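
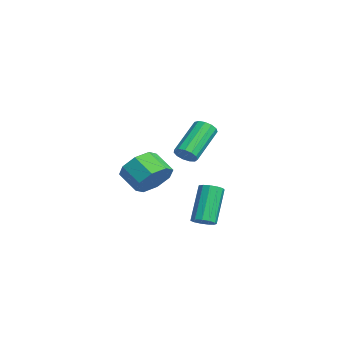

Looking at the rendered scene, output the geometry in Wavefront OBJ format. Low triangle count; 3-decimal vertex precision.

v 2.552 1.638 -2.038
v 2.911 2.007 -1.964
v 2.066 2.531 -0.488
v 1.708 2.162 -0.562
v 2.7 2.128 -2.128
v 1.856 2.652 -0.651
v 2.443 2.094 -2.263
v 1.598 2.618 -0.786
v 2.22 1.915 -2.327
v 1.375 2.439 -0.85
v 2.103 1.648 -2.299
v 1.258 2.172 -0.822
v 2.128 1.377 -2.189
v 1.283 1.901 -0.712
v 2.288 1.19 -2.03
v 1.444 1.714 -0.554
v 2.533 1.145 -1.875
v 1.688 1.669 -0.398
v 2.783 1.256 -1.771
v 1.938 1.78 -0.294
v 2.96 1.489 -1.752
v 2.115 2.013 -0.276
v 3.008 1.769 -1.824
v 2.163 2.293 -0.348
v -2.172 0.75 -1.434
v -1.793 1.142 -0.656
v -2.63 0.622 0.012
v -3.008 0.23 -0.766
v -2.3 1.564 -0.962
v -3.136 1.045 -0.294
v -2.732 1.509 -1.545
v -3.568 0.99 -0.876
v -2.835 1.01 -2.063
v -3.672 0.49 -1.394
v -2.55 0.358 -2.212
v -3.387 -0.162 -1.544
v -2.044 -0.065 -1.906
v -2.88 -0.584 -1.238
v -1.612 -0.01 -1.324
v -2.448 -0.529 -0.655
v -1.508 0.49 -0.806
v -2.345 -0.03 -0.137
v -0.012 1.535 0.642
v 0.426 1.675 0.907
v -0.591 2.744 2.023
v -1.028 2.605 1.758
v 0.394 1.874 0.687
v -0.623 2.943 1.803
v 0.233 1.966 0.453
v -0.784 3.035 1.569
v -0.005 1.921 0.278
v -1.022 2.99 1.394
v -0.246 1.754 0.22
v -1.262 2.823 1.336
v -0.412 1.517 0.295
v -1.428 2.586 1.411
v -0.451 1.287 0.48
v -1.468 2.356 1.596
v -0.35 1.135 0.717
v -1.367 2.204 1.833
v -0.142 1.11 0.93
v -1.159 2.179 2.046
v 0.107 1.221 1.052
v -0.91 2.29 2.168
v 0.319 1.431 1.043
v -0.698 2.5 2.159
f 2 1 5
f 2 5 3
f 3 5 6
f 3 6 4
f 5 1 7
f 5 7 6
f 6 7 8
f 6 8 4
f 7 1 9
f 7 9 8
f 8 9 10
f 8 10 4
f 9 1 11
f 9 11 10
f 10 11 12
f 10 12 4
f 11 1 13
f 11 13 12
f 12 13 14
f 12 14 4
f 13 1 15
f 13 15 14
f 14 15 16
f 14 16 4
f 15 1 17
f 15 17 16
f 16 17 18
f 16 18 4
f 17 1 19
f 17 19 18
f 18 19 20
f 18 20 4
f 19 1 21
f 19 21 20
f 20 21 22
f 20 22 4
f 21 1 23
f 21 23 22
f 22 23 24
f 22 24 4
f 23 1 2
f 23 2 24
f 24 2 3
f 24 3 4
f 26 25 29
f 26 29 27
f 27 29 30
f 27 30 28
f 29 25 31
f 29 31 30
f 30 31 32
f 30 32 28
f 31 25 33
f 31 33 32
f 32 33 34
f 32 34 28
f 33 25 35
f 33 35 34
f 34 35 36
f 34 36 28
f 35 25 37
f 35 37 36
f 36 37 38
f 36 38 28
f 37 25 39
f 37 39 38
f 38 39 40
f 38 40 28
f 39 25 41
f 39 41 40
f 40 41 42
f 40 42 28
f 41 25 26
f 41 26 42
f 42 26 27
f 42 27 28
f 44 43 47
f 44 47 45
f 45 47 48
f 45 48 46
f 47 43 49
f 47 49 48
f 48 49 50
f 48 50 46
f 49 43 51
f 49 51 50
f 50 51 52
f 50 52 46
f 51 43 53
f 51 53 52
f 52 53 54
f 52 54 46
f 53 43 55
f 53 55 54
f 54 55 56
f 54 56 46
f 55 43 57
f 55 57 56
f 56 57 58
f 56 58 46
f 57 43 59
f 57 59 58
f 58 59 60
f 58 60 46
f 59 43 61
f 59 61 60
f 60 61 62
f 60 62 46
f 61 43 63
f 61 63 62
f 62 63 64
f 62 64 46
f 63 43 65
f 63 65 64
f 64 65 66
f 64 66 46
f 65 43 44
f 65 44 66
f 66 44 45
f 66 45 46



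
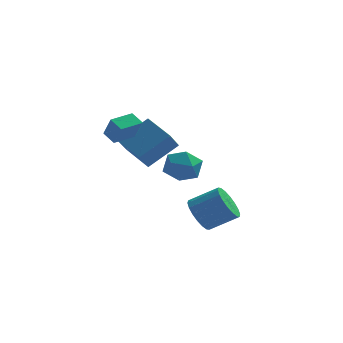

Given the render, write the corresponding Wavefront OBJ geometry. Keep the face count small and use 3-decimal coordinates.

v 2.415 1.075 -2.889
v 2.809 1.707 -3.615
v 4.258 1.837 -2.717
v 3.865 1.205 -1.991
v 2.602 2.001 -3.324
v 4.051 2.131 -2.426
v 2.358 2.112 -2.946
v 3.807 2.242 -2.048
v 2.126 2.017 -2.558
v 3.575 2.147 -1.659
v 1.95 1.736 -2.234
v 3.4 1.866 -1.336
v 1.867 1.324 -2.041
v 3.317 1.454 -1.143
v 1.893 0.862 -2.015
v 3.342 0.992 -1.117
v 2.022 0.443 -2.163
v 3.471 0.573 -1.265
v 2.229 0.149 -2.454
v 3.678 0.279 -1.556
v 2.473 0.038 -2.832
v 3.922 0.168 -1.934
v 2.705 0.133 -3.221
v 4.154 0.263 -2.322
v 2.88 0.414 -3.544
v 4.33 0.544 -2.646
v 2.963 0.826 -3.737
v 4.413 0.956 -2.839
v 2.938 1.288 -3.763
v 4.387 1.418 -2.865
v -1.236 -1.602 2.714
v -1.803 -1.171 3.14
v -0.391 -0.594 2.82
v -0.959 -0.163 3.246
v -0.801 -2.077 3.774
v -1.369 -1.646 4.2
v 0.043 -1.069 3.88
v -0.524 -0.638 4.306
v 1.492 3.783 0.171
v 2.341 3.124 -0.029
v 0.419 2.656 -0.671
v 1.268 1.997 -0.871
v 0.898 2.117 0.151
v 1.561 2.813 0.671
v 1.199 2.967 -1.371
v 1.862 3.663 -0.851
v 2.16 2.619 -0.982
v 1.974 2.094 -0.041
v 0.786 3.686 -0.659
v 0.6 3.161 0.282
v -0.265 2.465 -0.332
v -0.535 1.351 0.697
v -1.506 3.461 0.42
v -1.776 2.347 1.449
v 1.136 3.273 0.911
v 0.866 2.159 1.94
v -0.105 4.269 1.663
v -0.375 3.155 2.692
f 2 1 5
f 2 5 3
f 3 5 6
f 3 6 4
f 5 1 7
f 5 7 6
f 6 7 8
f 6 8 4
f 7 1 9
f 7 9 8
f 8 9 10
f 8 10 4
f 9 1 11
f 9 11 10
f 10 11 12
f 10 12 4
f 11 1 13
f 11 13 12
f 12 13 14
f 12 14 4
f 13 1 15
f 13 15 14
f 14 15 16
f 14 16 4
f 15 1 17
f 15 17 16
f 16 17 18
f 16 18 4
f 17 1 19
f 17 19 18
f 18 19 20
f 18 20 4
f 19 1 21
f 19 21 20
f 20 21 22
f 20 22 4
f 21 1 23
f 21 23 22
f 22 23 24
f 22 24 4
f 23 1 25
f 23 25 24
f 24 25 26
f 24 26 4
f 25 1 27
f 25 27 26
f 26 27 28
f 26 28 4
f 27 1 29
f 27 29 28
f 28 29 30
f 28 30 4
f 29 1 2
f 29 2 30
f 30 2 3
f 30 3 4
f 32 34 31
f 35 32 31
f 31 34 33
f 33 35 31
f 32 38 34
f 36 32 35
f 36 38 32
f 34 38 33
f 37 35 33
f 33 38 37
f 37 36 35
f 38 36 37
f 39 50 44
f 39 44 40
f 39 40 46
f 39 46 49
f 39 49 50
f 40 44 48
f 44 50 43
f 50 49 41
f 49 46 45
f 46 40 47
f 42 48 43
f 42 43 41
f 42 41 45
f 42 45 47
f 42 47 48
f 43 48 44
f 41 43 50
f 45 41 49
f 47 45 46
f 48 47 40
f 52 54 51
f 55 52 51
f 51 54 53
f 53 55 51
f 52 58 54
f 56 52 55
f 56 58 52
f 54 58 53
f 57 55 53
f 53 58 57
f 57 56 55
f 58 56 57



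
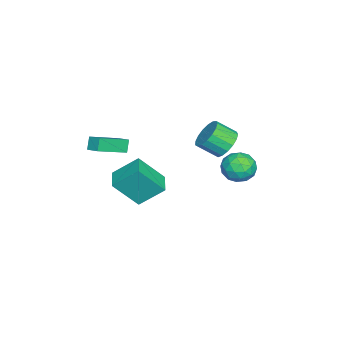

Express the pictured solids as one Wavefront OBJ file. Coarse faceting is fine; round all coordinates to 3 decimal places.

v 1.475 -2.72 0.323
v 1.047 -2.735 1.034
v 1.86 -2.052 0.568
v 1.432 -2.066 1.279
v 2.908 -3.854 1.161
v 2.48 -3.868 1.872
v 3.293 -3.185 1.406
v 2.865 -3.2 2.117
v 0.558 2.907 1.216
v 1.47 2.904 0.952
v 1.695 1.869 1.74
v 0.782 1.873 2.004
v 1.463 3.178 1.314
v 1.687 2.143 2.102
v 1.249 3.391 1.654
v 1.473 2.356 2.442
v 0.876 3.492 1.894
v 1.1 2.458 2.682
v 0.43 3.46 1.978
v 0.654 2.425 2.766
v 0.014 3.301 1.888
v 0.238 2.266 2.676
v -0.278 3.052 1.644
v -0.054 2.017 2.432
v -0.378 2.77 1.302
v -0.154 1.735 2.09
v -0.264 2.519 0.94
v -0.04 1.484 1.728
v 0.039 2.357 0.641
v 0.263 1.322 1.429
v 0.46 2.322 0.475
v 0.684 1.287 1.263
v 0.904 2.42 0.478
v 1.128 1.385 1.266
v 1.269 2.63 0.65
v 1.493 1.595 1.438
v 1.895 4.671 0.003
v 2.555 4.325 0.67
v 1.005 3.335 0.19
v 1.665 2.989 0.857
v 1.092 3.776 1.083
v 1.642 4.601 0.967
v 1.918 3.059 -0.107
v 2.468 3.884 -0.223
v 2.569 3.329 0.601
v 2.058 3.772 1.337
v 1.502 3.888 -0.477
v 0.991 4.331 0.259
v 2.303 4.615 0.32
v 1.257 3.045 0.54
v 0.92 3.507 0.673
v 1.308 3.304 1.064
v 1.767 4.778 0.495
v 2.154 4.574 0.886
v 1.294 4.251 1.129
v 1.406 3.086 -0.026
v 1.793 2.882 0.365
v 2.252 4.356 -0.204
v 2.64 4.153 0.187
v 2.266 3.409 -0.269
v 2.699 3.826 0.671
v 2.176 3.041 0.781
v 2.325 3.082 0.215
v 2.648 3.567 0.147
v 2.399 4.087 1.104
v 1.876 3.302 1.214
v 1.539 3.764 1.347
v 1.862 4.249 1.279
v 2.407 3.501 1.064
v 1.684 4.358 -0.354
v 1.161 3.573 -0.244
v 1.698 3.411 -0.419
v 2.021 3.896 -0.487
v 1.384 4.619 0.079
v 0.861 3.834 0.189
v 0.912 4.093 0.713
v 1.235 4.578 0.645
v 1.153 4.159 -0.204
v 0.98 -3.144 -1.768
v 0.693 -1.782 -0.58
v 0.455 -1.865 -3.362
v 0.168 -0.503 -2.174
v 2.232 -2.777 -1.886
v 1.945 -1.415 -0.698
v 1.707 -1.498 -3.48
v 1.42 -0.136 -2.292
f 2 4 1
f 5 2 1
f 1 4 3
f 3 5 1
f 2 8 4
f 6 2 5
f 6 8 2
f 4 8 3
f 7 5 3
f 3 8 7
f 7 6 5
f 8 6 7
f 10 9 13
f 10 13 11
f 11 13 14
f 11 14 12
f 13 9 15
f 13 15 14
f 14 15 16
f 14 16 12
f 15 9 17
f 15 17 16
f 16 17 18
f 16 18 12
f 17 9 19
f 17 19 18
f 18 19 20
f 18 20 12
f 19 9 21
f 19 21 20
f 20 21 22
f 20 22 12
f 21 9 23
f 21 23 22
f 22 23 24
f 22 24 12
f 23 9 25
f 23 25 24
f 24 25 26
f 24 26 12
f 25 9 27
f 25 27 26
f 26 27 28
f 26 28 12
f 27 9 29
f 27 29 28
f 28 29 30
f 28 30 12
f 29 9 31
f 29 31 30
f 30 31 32
f 30 32 12
f 31 9 33
f 31 33 32
f 32 33 34
f 32 34 12
f 33 9 35
f 33 35 34
f 34 35 36
f 34 36 12
f 35 9 10
f 35 10 36
f 36 10 11
f 36 11 12
f 37 74 53
f 74 48 77
f 53 77 42
f 74 77 53
f 37 53 49
f 53 42 54
f 49 54 38
f 53 54 49
f 37 49 58
f 49 38 59
f 58 59 44
f 49 59 58
f 37 58 70
f 58 44 73
f 70 73 47
f 58 73 70
f 37 70 74
f 70 47 78
f 74 78 48
f 70 78 74
f 38 54 65
f 54 42 68
f 65 68 46
f 54 68 65
f 42 77 55
f 77 48 76
f 55 76 41
f 77 76 55
f 48 78 75
f 78 47 71
f 75 71 39
f 78 71 75
f 47 73 72
f 73 44 60
f 72 60 43
f 73 60 72
f 44 59 64
f 59 38 61
f 64 61 45
f 59 61 64
f 40 66 52
f 66 46 67
f 52 67 41
f 66 67 52
f 40 52 50
f 52 41 51
f 50 51 39
f 52 51 50
f 40 50 57
f 50 39 56
f 57 56 43
f 50 56 57
f 40 57 62
f 57 43 63
f 62 63 45
f 57 63 62
f 40 62 66
f 62 45 69
f 66 69 46
f 62 69 66
f 41 67 55
f 67 46 68
f 55 68 42
f 67 68 55
f 39 51 75
f 51 41 76
f 75 76 48
f 51 76 75
f 43 56 72
f 56 39 71
f 72 71 47
f 56 71 72
f 45 63 64
f 63 43 60
f 64 60 44
f 63 60 64
f 46 69 65
f 69 45 61
f 65 61 38
f 69 61 65
f 80 82 79
f 83 80 79
f 79 82 81
f 81 83 79
f 80 86 82
f 84 80 83
f 84 86 80
f 82 86 81
f 85 83 81
f 81 86 85
f 85 84 83
f 86 84 85



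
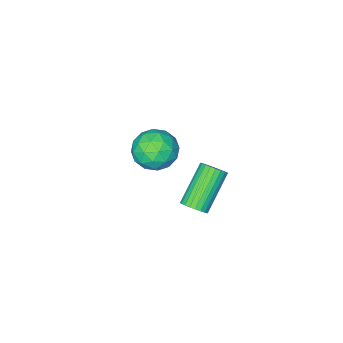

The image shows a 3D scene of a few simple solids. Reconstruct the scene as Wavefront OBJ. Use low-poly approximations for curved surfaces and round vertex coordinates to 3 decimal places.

v 4.185 1.714 1.838
v 4.534 1.285 2.045
v 3.123 0.777 3.369
v 2.775 1.206 3.162
v 4.596 1.461 2.179
v 3.185 0.954 3.502
v 4.595 1.676 2.261
v 3.185 1.169 3.585
v 4.533 1.897 2.278
v 3.122 1.39 3.602
v 4.417 2.09 2.229
v 3.006 1.583 3.553
v 4.266 2.225 2.12
v 2.855 1.718 3.444
v 4.103 2.283 1.968
v 2.692 1.776 3.292
v 3.952 2.254 1.797
v 2.541 1.747 3.12
v 3.837 2.143 1.631
v 2.426 1.635 2.955
v 3.775 1.966 1.498
v 2.364 1.459 2.821
v 3.775 1.751 1.415
v 2.365 1.244 2.739
v 3.838 1.53 1.398
v 2.427 1.023 2.722
v 3.954 1.337 1.447
v 2.543 0.83 2.771
v 4.105 1.202 1.556
v 2.694 0.695 2.88
v 4.268 1.144 1.708
v 2.857 0.637 3.032
v 4.419 1.173 1.88
v 3.008 0.666 3.203
v 1.755 -2.53 0.121
v 2.41 -2.925 -0.646
v 1.79 -4.075 0.946
v 2.445 -4.47 0.179
v 2.809 -3.715 0.866
v 2.787 -2.76 0.355
v 1.413 -4.24 -0.055
v 1.391 -3.285 -0.566
v 2.198 -3.982 -0.755
v 3.061 -3.658 -0.186
v 1.139 -3.342 0.486
v 2.002 -3.018 1.055
v 2.079 -2.592 -0.335
v 2.121 -4.408 0.635
v 2.335 -3.965 1.039
v 2.719 -4.197 0.588
v 2.301 -2.495 0.253
v 2.686 -2.727 -0.197
v 2.92 -3.192 0.691
v 1.514 -4.273 0.497
v 1.899 -4.505 0.047
v 1.481 -2.803 -0.288
v 1.865 -3.035 -0.739
v 1.28 -3.808 -0.391
v 2.34 -3.445 -0.85
v 2.361 -4.353 -0.365
v 1.754 -4.218 -0.503
v 1.741 -3.656 -0.803
v 2.847 -3.255 -0.516
v 2.868 -4.163 -0.03
v 3.081 -3.719 0.373
v 3.069 -3.158 0.073
v 2.723 -3.876 -0.579
v 1.332 -2.837 0.33
v 1.353 -3.745 0.816
v 1.131 -3.842 0.227
v 1.119 -3.281 -0.073
v 1.839 -2.647 0.665
v 1.86 -3.555 1.15
v 2.459 -3.344 1.103
v 2.446 -2.782 0.803
v 1.477 -3.124 0.879
f 2 1 5
f 2 5 3
f 3 5 6
f 3 6 4
f 5 1 7
f 5 7 6
f 6 7 8
f 6 8 4
f 7 1 9
f 7 9 8
f 8 9 10
f 8 10 4
f 9 1 11
f 9 11 10
f 10 11 12
f 10 12 4
f 11 1 13
f 11 13 12
f 12 13 14
f 12 14 4
f 13 1 15
f 13 15 14
f 14 15 16
f 14 16 4
f 15 1 17
f 15 17 16
f 16 17 18
f 16 18 4
f 17 1 19
f 17 19 18
f 18 19 20
f 18 20 4
f 19 1 21
f 19 21 20
f 20 21 22
f 20 22 4
f 21 1 23
f 21 23 22
f 22 23 24
f 22 24 4
f 23 1 25
f 23 25 24
f 24 25 26
f 24 26 4
f 25 1 27
f 25 27 26
f 26 27 28
f 26 28 4
f 27 1 29
f 27 29 28
f 28 29 30
f 28 30 4
f 29 1 31
f 29 31 30
f 30 31 32
f 30 32 4
f 31 1 33
f 31 33 32
f 32 33 34
f 32 34 4
f 33 1 2
f 33 2 34
f 34 2 3
f 34 3 4
f 35 72 51
f 72 46 75
f 51 75 40
f 72 75 51
f 35 51 47
f 51 40 52
f 47 52 36
f 51 52 47
f 35 47 56
f 47 36 57
f 56 57 42
f 47 57 56
f 35 56 68
f 56 42 71
f 68 71 45
f 56 71 68
f 35 68 72
f 68 45 76
f 72 76 46
f 68 76 72
f 36 52 63
f 52 40 66
f 63 66 44
f 52 66 63
f 40 75 53
f 75 46 74
f 53 74 39
f 75 74 53
f 46 76 73
f 76 45 69
f 73 69 37
f 76 69 73
f 45 71 70
f 71 42 58
f 70 58 41
f 71 58 70
f 42 57 62
f 57 36 59
f 62 59 43
f 57 59 62
f 38 64 50
f 64 44 65
f 50 65 39
f 64 65 50
f 38 50 48
f 50 39 49
f 48 49 37
f 50 49 48
f 38 48 55
f 48 37 54
f 55 54 41
f 48 54 55
f 38 55 60
f 55 41 61
f 60 61 43
f 55 61 60
f 38 60 64
f 60 43 67
f 64 67 44
f 60 67 64
f 39 65 53
f 65 44 66
f 53 66 40
f 65 66 53
f 37 49 73
f 49 39 74
f 73 74 46
f 49 74 73
f 41 54 70
f 54 37 69
f 70 69 45
f 54 69 70
f 43 61 62
f 61 41 58
f 62 58 42
f 61 58 62
f 44 67 63
f 67 43 59
f 63 59 36
f 67 59 63



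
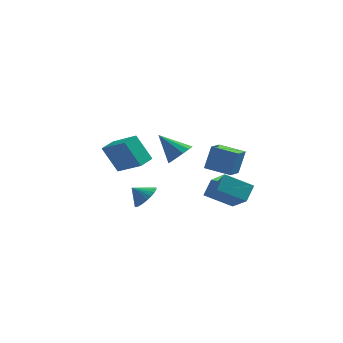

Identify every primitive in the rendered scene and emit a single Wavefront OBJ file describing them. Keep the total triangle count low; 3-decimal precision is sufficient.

v 1.911 -2.584 -1.409
v 2.84 -4.088 -0.116
v 2.227 -1.716 -0.626
v 3.155 -3.22 0.667
v 3.525 -2.36 -2.307
v 4.453 -3.864 -1.014
v 3.84 -1.492 -1.524
v 4.769 -2.996 -0.231
v -4.882 3.053 -0.934
v -3.33 2.112 0.121
v -4.369 4.051 -0.8
v -2.817 3.109 0.255
v -3.883 2.771 -2.655
v -2.331 1.829 -1.6
v -3.37 3.768 -2.521
v -1.818 2.827 -1.466
v 1.217 3.247 -2.249
v 1.584 3.704 -0.653
v 1.546 4.533 -2.693
v 1.913 4.99 -1.098
v 2.847 2.75 -2.482
v 3.214 3.207 -0.887
v 3.176 4.036 -2.927
v 3.543 4.493 -1.331
v -2.077 1.862 -4.251
v -1.442 1.867 -3.545
v -2.903 1.858 -3.509
v -1.493 2.23 -3.599
v -1.632 2.537 -3.752
v -1.84 2.742 -3.982
v -2.083 2.812 -4.252
v -2.326 2.738 -4.522
v -2.531 2.531 -4.751
v -2.667 2.222 -4.904
v -2.713 1.858 -4.957
v -2.662 1.495 -4.903
v -2.523 1.187 -4.75
v -2.315 0.983 -4.521
v -2.072 0.912 -4.251
v -1.829 0.986 -3.98
v -1.624 1.194 -3.752
v -1.488 1.503 -3.599
v 0.725 -3.357 2.107
v 1.239 -3.692 2.751
v -0.565 -2.943 3.353
v 1.359 -3.207 2.714
v 1.277 -2.769 2.484
v 1.02 -2.517 2.134
v 0.669 -2.533 1.776
v 0.336 -2.809 1.523
v 0.126 -3.26 1.456
v 0.107 -3.741 1.595
v 0.283 -4.1 1.897
v 0.6 -4.224 2.266
v 0.957 -4.071 2.584
f 2 4 1
f 5 2 1
f 1 4 3
f 3 5 1
f 2 8 4
f 6 2 5
f 6 8 2
f 4 8 3
f 7 5 3
f 3 8 7
f 7 6 5
f 8 6 7
f 10 12 9
f 13 10 9
f 9 12 11
f 11 13 9
f 10 16 12
f 14 10 13
f 14 16 10
f 12 16 11
f 15 13 11
f 11 16 15
f 15 14 13
f 16 14 15
f 18 20 17
f 21 18 17
f 17 20 19
f 19 21 17
f 18 24 20
f 22 18 21
f 22 24 18
f 20 24 19
f 23 21 19
f 19 24 23
f 23 22 21
f 24 22 23
f 26 25 28
f 26 28 27
f 28 25 29
f 28 29 27
f 29 25 30
f 29 30 27
f 30 25 31
f 30 31 27
f 31 25 32
f 31 32 27
f 32 25 33
f 32 33 27
f 33 25 34
f 33 34 27
f 34 25 35
f 34 35 27
f 35 25 36
f 35 36 27
f 36 25 37
f 36 37 27
f 37 25 38
f 37 38 27
f 38 25 39
f 38 39 27
f 39 25 40
f 39 40 27
f 40 25 41
f 40 41 27
f 41 25 42
f 41 42 27
f 42 25 26
f 42 26 27
f 44 43 46
f 44 46 45
f 46 43 47
f 46 47 45
f 47 43 48
f 47 48 45
f 48 43 49
f 48 49 45
f 49 43 50
f 49 50 45
f 50 43 51
f 50 51 45
f 51 43 52
f 51 52 45
f 52 43 53
f 52 53 45
f 53 43 54
f 53 54 45
f 54 43 55
f 54 55 45
f 55 43 44
f 55 44 45



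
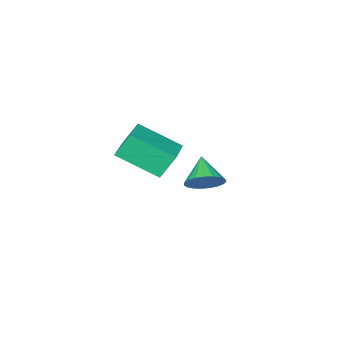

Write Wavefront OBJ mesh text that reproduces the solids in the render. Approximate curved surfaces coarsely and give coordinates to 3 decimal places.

v -3.617 -2.546 -4.412
v -2.944 -2.413 -3.798
v -4.283 -3.534 -3.468
v -3.198 -2.146 -3.697
v -3.524 -1.947 -3.719
v -3.867 -1.852 -3.861
v -4.166 -1.877 -4.098
v -4.37 -2.017 -4.389
v -4.444 -2.249 -4.685
v -4.375 -2.532 -4.933
v -4.175 -2.818 -5.091
v -3.879 -3.056 -5.131
v -3.537 -3.206 -5.047
v -3.209 -3.242 -4.853
v -2.952 -3.157 -4.583
v -2.809 -2.967 -4.283
v -2.807 -2.704 -4.005
v -0.538 -0.482 -0.064
v 0.516 -2.014 0.954
v 0.814 0.684 0.292
v 1.868 -0.849 1.31
v 0.032 -0.811 -1.15
v 1.086 -2.344 -0.132
v 1.384 0.354 -0.794
v 2.438 -1.178 0.224
f 2 1 4
f 2 4 3
f 4 1 5
f 4 5 3
f 5 1 6
f 5 6 3
f 6 1 7
f 6 7 3
f 7 1 8
f 7 8 3
f 8 1 9
f 8 9 3
f 9 1 10
f 9 10 3
f 10 1 11
f 10 11 3
f 11 1 12
f 11 12 3
f 12 1 13
f 12 13 3
f 13 1 14
f 13 14 3
f 14 1 15
f 14 15 3
f 15 1 16
f 15 16 3
f 16 1 17
f 16 17 3
f 17 1 2
f 17 2 3
f 19 21 18
f 22 19 18
f 18 21 20
f 20 22 18
f 19 25 21
f 23 19 22
f 23 25 19
f 21 25 20
f 24 22 20
f 20 25 24
f 24 23 22
f 25 23 24



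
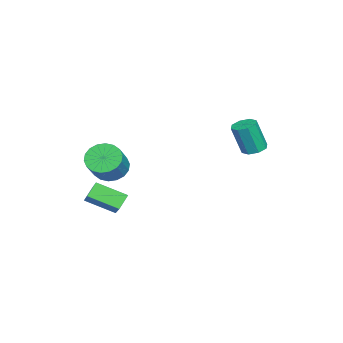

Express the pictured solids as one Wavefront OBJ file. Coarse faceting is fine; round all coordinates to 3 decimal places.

v 1.107 -2.928 0.038
v 1.103 -4.549 0.797
v 2.445 -2.452 1.061
v 2.441 -4.073 1.82
v 1.739 -3.247 -0.64
v 1.735 -4.868 0.119
v 3.077 -2.771 0.383
v 3.073 -4.392 1.142
v -3.762 3.054 1.923
v -3.081 2.827 1.788
v -2.917 2.258 3.583
v -3.598 2.486 3.717
v -3.1 3.359 1.959
v -2.935 2.79 3.753
v -3.506 3.713 2.108
v -3.342 3.144 3.903
v -4.062 3.68 2.148
v -3.898 3.111 3.943
v -4.443 3.282 2.057
v -4.279 2.713 3.852
v -4.425 2.75 1.887
v -4.26 2.181 3.681
v -4.018 2.396 1.737
v -3.854 1.827 3.532
v -3.462 2.429 1.697
v -3.298 1.86 3.492
v 0.782 -3.676 2.185
v 1.388 -4.088 1.518
v 2.624 -4.196 2.709
v 2.018 -3.784 3.375
v 1.469 -3.657 1.472
v 2.706 -3.765 2.663
v 1.415 -3.231 1.568
v 2.651 -3.338 2.758
v 1.235 -2.892 1.785
v 2.472 -3 2.976
v 0.966 -2.709 2.081
v 2.202 -2.817 3.272
v 0.66 -2.717 2.398
v 1.896 -2.825 3.589
v 0.378 -2.915 2.673
v 1.614 -3.023 3.864
v 0.176 -3.264 2.851
v 1.412 -3.372 4.042
v 0.094 -3.695 2.897
v 1.331 -3.803 4.088
v 0.149 -4.122 2.802
v 1.385 -4.229 3.992
v 0.328 -4.46 2.584
v 1.565 -4.568 3.775
v 0.598 -4.643 2.288
v 1.834 -4.751 3.479
v 0.904 -4.635 1.971
v 2.14 -4.743 3.162
v 1.186 -4.437 1.696
v 2.422 -4.545 2.887
f 2 4 1
f 5 2 1
f 1 4 3
f 3 5 1
f 2 8 4
f 6 2 5
f 6 8 2
f 4 8 3
f 7 5 3
f 3 8 7
f 7 6 5
f 8 6 7
f 10 9 13
f 10 13 11
f 11 13 14
f 11 14 12
f 13 9 15
f 13 15 14
f 14 15 16
f 14 16 12
f 15 9 17
f 15 17 16
f 16 17 18
f 16 18 12
f 17 9 19
f 17 19 18
f 18 19 20
f 18 20 12
f 19 9 21
f 19 21 20
f 20 21 22
f 20 22 12
f 21 9 23
f 21 23 22
f 22 23 24
f 22 24 12
f 23 9 25
f 23 25 24
f 24 25 26
f 24 26 12
f 25 9 10
f 25 10 26
f 26 10 11
f 26 11 12
f 28 27 31
f 28 31 29
f 29 31 32
f 29 32 30
f 31 27 33
f 31 33 32
f 32 33 34
f 32 34 30
f 33 27 35
f 33 35 34
f 34 35 36
f 34 36 30
f 35 27 37
f 35 37 36
f 36 37 38
f 36 38 30
f 37 27 39
f 37 39 38
f 38 39 40
f 38 40 30
f 39 27 41
f 39 41 40
f 40 41 42
f 40 42 30
f 41 27 43
f 41 43 42
f 42 43 44
f 42 44 30
f 43 27 45
f 43 45 44
f 44 45 46
f 44 46 30
f 45 27 47
f 45 47 46
f 46 47 48
f 46 48 30
f 47 27 49
f 47 49 48
f 48 49 50
f 48 50 30
f 49 27 51
f 49 51 50
f 50 51 52
f 50 52 30
f 51 27 53
f 51 53 52
f 52 53 54
f 52 54 30
f 53 27 55
f 53 55 54
f 54 55 56
f 54 56 30
f 55 27 28
f 55 28 56
f 56 28 29
f 56 29 30



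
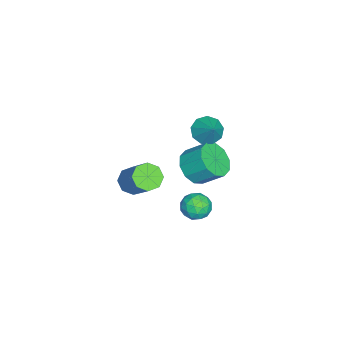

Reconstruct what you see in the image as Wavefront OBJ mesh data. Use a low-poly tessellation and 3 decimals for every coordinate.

v -3.512 3.104 -1.25
v -2.963 2.522 -1.43
v -2.668 3.616 -0.33
v -2.88 2.971 -1.756
v -3.093 3.482 -1.845
v -3.502 3.816 -1.656
v -3.916 3.817 -1.277
v -4.141 3.484 -0.886
v -4.071 2.973 -0.665
v -3.74 2.523 -0.718
v -3.302 2.345 -1.02
v 1.945 0.949 -0.627
v 2.577 0.607 -0.843
v 3.587 1.569 0.591
v 2.955 1.911 0.807
v 2.491 1.105 -1.116
v 3.502 2.066 0.317
v 2.086 1.511 -1.103
v 3.096 2.473 0.331
v 1.598 1.588 -0.811
v 2.608 2.55 0.623
v 1.313 1.291 -0.411
v 2.323 2.253 1.023
v 1.398 0.794 -0.137
v 2.409 1.755 1.296
v 1.804 0.387 -0.151
v 2.814 1.349 1.283
v 2.292 0.31 -0.443
v 3.302 1.272 0.991
v 0.552 4.27 -2.764
v 1.275 4.023 -2.571
v 0.345 3.177 -3.389
v 1.068 2.93 -3.196
v 0.515 3.001 -2.639
v 0.642 3.677 -2.253
v 0.978 3.523 -3.707
v 1.105 4.199 -3.321
v 1.539 3.562 -3.154
v 1.252 3.239 -2.494
v 0.368 3.961 -3.466
v 0.081 3.638 -2.806
v 0.932 4.243 -2.613
v 0.688 2.957 -3.347
v 0.363 2.999 -3.02
v 0.788 2.854 -2.906
v 0.56 4.039 -2.426
v 0.985 3.894 -2.312
v 0.538 3.293 -2.352
v 0.635 3.306 -3.648
v 1.06 3.161 -3.534
v 0.832 4.346 -3.054
v 1.257 4.201 -2.94
v 1.082 3.907 -3.608
v 1.512 3.826 -2.842
v 1.39 3.183 -3.209
v 1.337 3.532 -3.51
v 1.412 3.93 -3.283
v 1.344 3.636 -2.454
v 1.222 2.994 -2.821
v 0.896 3.036 -2.494
v 0.972 3.433 -2.267
v 1.498 3.365 -2.797
v 0.398 4.206 -3.139
v 0.276 3.564 -3.506
v 0.648 3.767 -3.693
v 0.724 4.164 -3.466
v 0.23 4.017 -2.751
v 0.108 3.374 -3.118
v 0.208 3.27 -2.677
v 0.283 3.668 -2.45
v 0.122 3.835 -3.163
v -2.385 2.741 -3.136
v -1.869 3.289 -3.824
v -1.779 4.348 -2.912
v -2.295 3.799 -2.224
v -2.483 3.408 -3.901
v -2.393 4.467 -2.989
v -3.06 3.272 -3.686
v -2.97 4.33 -2.774
v -3.379 2.933 -3.261
v -3.289 3.991 -2.349
v -3.318 2.52 -2.788
v -3.228 3.579 -1.876
v -2.901 2.192 -2.448
v -2.811 3.251 -1.536
v -2.287 2.073 -2.371
v -2.197 3.132 -1.459
v -1.71 2.21 -2.586
v -1.62 3.268 -1.674
v -1.391 2.549 -3.011
v -1.301 3.607 -2.099
v -1.452 2.961 -3.484
v -1.362 4.02 -2.572
f 2 1 4
f 2 4 3
f 4 1 5
f 4 5 3
f 5 1 6
f 5 6 3
f 6 1 7
f 6 7 3
f 7 1 8
f 7 8 3
f 8 1 9
f 8 9 3
f 9 1 10
f 9 10 3
f 10 1 11
f 10 11 3
f 11 1 2
f 11 2 3
f 13 12 16
f 13 16 14
f 14 16 17
f 14 17 15
f 16 12 18
f 16 18 17
f 17 18 19
f 17 19 15
f 18 12 20
f 18 20 19
f 19 20 21
f 19 21 15
f 20 12 22
f 20 22 21
f 21 22 23
f 21 23 15
f 22 12 24
f 22 24 23
f 23 24 25
f 23 25 15
f 24 12 26
f 24 26 25
f 25 26 27
f 25 27 15
f 26 12 28
f 26 28 27
f 27 28 29
f 27 29 15
f 28 12 13
f 28 13 29
f 29 13 14
f 29 14 15
f 30 67 46
f 67 41 70
f 46 70 35
f 67 70 46
f 30 46 42
f 46 35 47
f 42 47 31
f 46 47 42
f 30 42 51
f 42 31 52
f 51 52 37
f 42 52 51
f 30 51 63
f 51 37 66
f 63 66 40
f 51 66 63
f 30 63 67
f 63 40 71
f 67 71 41
f 63 71 67
f 31 47 58
f 47 35 61
f 58 61 39
f 47 61 58
f 35 70 48
f 70 41 69
f 48 69 34
f 70 69 48
f 41 71 68
f 71 40 64
f 68 64 32
f 71 64 68
f 40 66 65
f 66 37 53
f 65 53 36
f 66 53 65
f 37 52 57
f 52 31 54
f 57 54 38
f 52 54 57
f 33 59 45
f 59 39 60
f 45 60 34
f 59 60 45
f 33 45 43
f 45 34 44
f 43 44 32
f 45 44 43
f 33 43 50
f 43 32 49
f 50 49 36
f 43 49 50
f 33 50 55
f 50 36 56
f 55 56 38
f 50 56 55
f 33 55 59
f 55 38 62
f 59 62 39
f 55 62 59
f 34 60 48
f 60 39 61
f 48 61 35
f 60 61 48
f 32 44 68
f 44 34 69
f 68 69 41
f 44 69 68
f 36 49 65
f 49 32 64
f 65 64 40
f 49 64 65
f 38 56 57
f 56 36 53
f 57 53 37
f 56 53 57
f 39 62 58
f 62 38 54
f 58 54 31
f 62 54 58
f 73 72 76
f 73 76 74
f 74 76 77
f 74 77 75
f 76 72 78
f 76 78 77
f 77 78 79
f 77 79 75
f 78 72 80
f 78 80 79
f 79 80 81
f 79 81 75
f 80 72 82
f 80 82 81
f 81 82 83
f 81 83 75
f 82 72 84
f 82 84 83
f 83 84 85
f 83 85 75
f 84 72 86
f 84 86 85
f 85 86 87
f 85 87 75
f 86 72 88
f 86 88 87
f 87 88 89
f 87 89 75
f 88 72 90
f 88 90 89
f 89 90 91
f 89 91 75
f 90 72 92
f 90 92 91
f 91 92 93
f 91 93 75
f 92 72 73
f 92 73 93
f 93 73 74
f 93 74 75



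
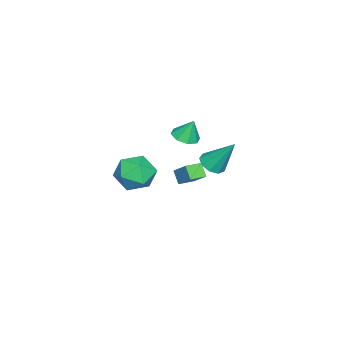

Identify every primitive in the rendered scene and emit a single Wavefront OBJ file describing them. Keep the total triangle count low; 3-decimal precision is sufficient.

v 2.411 -3.353 0.315
v 3.249 -3.269 0.979
v 1.811 -4.691 1.241
v 2.649 -4.607 1.905
v 1.894 -3.846 1.896
v 2.265 -3.018 1.323
v 2.795 -4.942 0.897
v 3.166 -4.114 0.324
v 3.486 -4.251 1.339
v 2.929 -3.573 1.956
v 2.131 -4.387 0.264
v 1.574 -3.709 0.881
v -3.493 -2.483 -1.402
v -2.843 -2.788 -1.221
v -3.407 -1.337 0.222
v -2.768 -2.381 -1.513
v -3.032 -2.022 -1.752
v -3.512 -1.878 -1.828
v -3.982 -2.018 -1.705
v -4.224 -2.375 -1.44
v -4.123 -2.783 -1.157
v -3.728 -3.051 -0.99
v -3.222 -3.053 -1.015
v -2.695 -3.368 -1.451
v -2.182 -2.576 -0.648
v -2.326 -2.979 -2.071
v -1.813 -2.186 -1.268
v -2.007 -3.894 -1.372
v -1.494 -3.101 -0.569
v -1.638 -3.504 -1.992
v -1.125 -2.712 -1.189
v -2.215 -3.385 1.008
v -1.852 -3.974 1.241
v -2.245 -2.975 2.092
v -1.511 -3.557 1.092
v -1.582 -3.04 0.894
v -2.024 -2.725 0.763
v -2.578 -2.797 0.775
v -2.92 -3.213 0.923
v -2.848 -3.731 1.121
v -2.406 -4.046 1.253
f 1 12 6
f 1 6 2
f 1 2 8
f 1 8 11
f 1 11 12
f 2 6 10
f 6 12 5
f 12 11 3
f 11 8 7
f 8 2 9
f 4 10 5
f 4 5 3
f 4 3 7
f 4 7 9
f 4 9 10
f 5 10 6
f 3 5 12
f 7 3 11
f 9 7 8
f 10 9 2
f 14 13 16
f 14 16 15
f 16 13 17
f 16 17 15
f 17 13 18
f 17 18 15
f 18 13 19
f 18 19 15
f 19 13 20
f 19 20 15
f 20 13 21
f 20 21 15
f 21 13 22
f 21 22 15
f 22 13 23
f 22 23 15
f 23 13 14
f 23 14 15
f 25 27 24
f 28 25 24
f 24 27 26
f 26 28 24
f 25 31 27
f 29 25 28
f 29 31 25
f 27 31 26
f 30 28 26
f 26 31 30
f 30 29 28
f 31 29 30
f 33 32 35
f 33 35 34
f 35 32 36
f 35 36 34
f 36 32 37
f 36 37 34
f 37 32 38
f 37 38 34
f 38 32 39
f 38 39 34
f 39 32 40
f 39 40 34
f 40 32 41
f 40 41 34
f 41 32 33
f 41 33 34



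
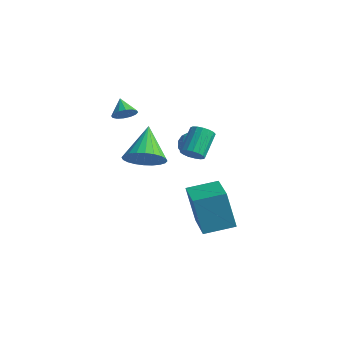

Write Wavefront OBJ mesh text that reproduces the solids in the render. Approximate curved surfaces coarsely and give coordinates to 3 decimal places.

v 2.575 -0.733 1.851
v 2.879 -1.017 2.297
v 2.489 0.069 3.255
v 2.185 0.353 2.809
v 3.079 -0.841 2.178
v 2.689 0.246 3.136
v 3.163 -0.639 1.984
v 2.773 0.447 2.942
v 3.112 -0.46 1.759
v 2.723 0.627 2.717
v 2.939 -0.343 1.556
v 2.549 0.744 2.514
v 2.682 -0.315 1.42
v 2.292 0.772 2.378
v 2.4 -0.383 1.383
v 2.01 0.703 2.341
v 2.159 -0.532 1.453
v 1.769 0.555 2.411
v 2.013 -0.726 1.615
v 1.623 0.36 2.572
v 1.995 -0.923 1.83
v 1.606 0.164 2.788
v 2.111 -1.075 2.05
v 1.721 0.011 3.008
v 2.333 -1.15 2.225
v 1.943 -0.063 3.183
v 2.61 -1.129 2.314
v 2.22 -0.042 3.272
v 0.57 1.712 1.563
v 0.9 2.034 0.897
v 0.44 0.566 0.943
v 0.77 0.888 0.277
v 1.224 0.766 0.937
v 1.305 1.474 1.32
v 0.035 1.126 0.52
v 0.116 1.834 0.903
v 0.57 1.672 0.253
v 1.305 1.449 0.511
v 0.035 1.151 1.329
v 0.77 0.928 1.587
v 0.747 1.974 1.284
v 0.593 0.626 0.556
v 0.86 0.554 0.943
v 1.055 0.744 0.552
v 0.984 1.645 1.533
v 1.178 1.834 1.142
v 1.369 1.088 1.165
v 0.162 0.766 0.698
v 0.356 0.955 0.307
v 0.285 1.856 1.288
v 0.48 2.046 0.897
v -0.029 1.512 0.675
v 0.747 1.95 0.515
v 0.67 1.276 0.15
v 0.238 1.416 0.293
v 0.286 1.833 0.518
v 1.179 1.819 0.666
v 1.102 1.145 0.302
v 1.369 1.074 0.689
v 1.416 1.49 0.915
v 0.985 1.606 0.287
v 0.238 1.455 1.538
v 0.161 0.781 1.174
v -0.076 1.11 0.925
v -0.029 1.526 1.151
v 0.67 1.324 1.69
v 0.593 0.65 1.325
v 1.054 0.767 1.322
v 1.102 1.184 1.547
v 0.355 0.994 1.553
v -0.699 -0.599 0.135
v -0.165 -1.055 0.955
v -1.701 0.659 1.485
v 0.094 -0.739 0.854
v 0.233 -0.402 0.643
v 0.23 -0.094 0.354
v 0.086 0.136 0.032
v -0.178 0.255 -0.274
v -0.522 0.243 -0.518
v -0.892 0.104 -0.663
v -1.233 -0.143 -0.686
v -1.493 -0.459 -0.584
v -1.632 -0.796 -0.373
v -1.628 -1.103 -0.085
v -1.484 -1.334 0.237
v -1.22 -1.452 0.543
v -0.877 -1.441 0.787
v -0.506 -1.301 0.932
v 0.38 1.742 -4.674
v -0.176 1.618 -2.59
v 1.284 3.085 -4.353
v 0.728 2.961 -2.269
v 2.092 0.499 -4.291
v 1.536 0.375 -2.207
v 2.996 1.842 -3.97
v 2.44 1.718 -1.886
v -2.482 -0.159 2.324
v -2.026 0.2 2.616
v -3.198 0.219 2.976
v -2.147 0.396 2.37
v -2.357 0.442 2.112
v -2.601 0.328 1.91
v -2.813 0.083 1.82
v -2.937 -0.227 1.864
v -2.938 -0.518 2.032
v -2.818 -0.714 2.277
v -2.607 -0.761 2.536
v -2.363 -0.647 2.737
v -2.151 -0.402 2.828
v -2.027 -0.092 2.783
f 2 1 5
f 2 5 3
f 3 5 6
f 3 6 4
f 5 1 7
f 5 7 6
f 6 7 8
f 6 8 4
f 7 1 9
f 7 9 8
f 8 9 10
f 8 10 4
f 9 1 11
f 9 11 10
f 10 11 12
f 10 12 4
f 11 1 13
f 11 13 12
f 12 13 14
f 12 14 4
f 13 1 15
f 13 15 14
f 14 15 16
f 14 16 4
f 15 1 17
f 15 17 16
f 16 17 18
f 16 18 4
f 17 1 19
f 17 19 18
f 18 19 20
f 18 20 4
f 19 1 21
f 19 21 20
f 20 21 22
f 20 22 4
f 21 1 23
f 21 23 22
f 22 23 24
f 22 24 4
f 23 1 25
f 23 25 24
f 24 25 26
f 24 26 4
f 25 1 27
f 25 27 26
f 26 27 28
f 26 28 4
f 27 1 2
f 27 2 28
f 28 2 3
f 28 3 4
f 29 66 45
f 66 40 69
f 45 69 34
f 66 69 45
f 29 45 41
f 45 34 46
f 41 46 30
f 45 46 41
f 29 41 50
f 41 30 51
f 50 51 36
f 41 51 50
f 29 50 62
f 50 36 65
f 62 65 39
f 50 65 62
f 29 62 66
f 62 39 70
f 66 70 40
f 62 70 66
f 30 46 57
f 46 34 60
f 57 60 38
f 46 60 57
f 34 69 47
f 69 40 68
f 47 68 33
f 69 68 47
f 40 70 67
f 70 39 63
f 67 63 31
f 70 63 67
f 39 65 64
f 65 36 52
f 64 52 35
f 65 52 64
f 36 51 56
f 51 30 53
f 56 53 37
f 51 53 56
f 32 58 44
f 58 38 59
f 44 59 33
f 58 59 44
f 32 44 42
f 44 33 43
f 42 43 31
f 44 43 42
f 32 42 49
f 42 31 48
f 49 48 35
f 42 48 49
f 32 49 54
f 49 35 55
f 54 55 37
f 49 55 54
f 32 54 58
f 54 37 61
f 58 61 38
f 54 61 58
f 33 59 47
f 59 38 60
f 47 60 34
f 59 60 47
f 31 43 67
f 43 33 68
f 67 68 40
f 43 68 67
f 35 48 64
f 48 31 63
f 64 63 39
f 48 63 64
f 37 55 56
f 55 35 52
f 56 52 36
f 55 52 56
f 38 61 57
f 61 37 53
f 57 53 30
f 61 53 57
f 72 71 74
f 72 74 73
f 74 71 75
f 74 75 73
f 75 71 76
f 75 76 73
f 76 71 77
f 76 77 73
f 77 71 78
f 77 78 73
f 78 71 79
f 78 79 73
f 79 71 80
f 79 80 73
f 80 71 81
f 80 81 73
f 81 71 82
f 81 82 73
f 82 71 83
f 82 83 73
f 83 71 84
f 83 84 73
f 84 71 85
f 84 85 73
f 85 71 86
f 85 86 73
f 86 71 87
f 86 87 73
f 87 71 88
f 87 88 73
f 88 71 72
f 88 72 73
f 90 92 89
f 93 90 89
f 89 92 91
f 91 93 89
f 90 96 92
f 94 90 93
f 94 96 90
f 92 96 91
f 95 93 91
f 91 96 95
f 95 94 93
f 96 94 95
f 98 97 100
f 98 100 99
f 100 97 101
f 100 101 99
f 101 97 102
f 101 102 99
f 102 97 103
f 102 103 99
f 103 97 104
f 103 104 99
f 104 97 105
f 104 105 99
f 105 97 106
f 105 106 99
f 106 97 107
f 106 107 99
f 107 97 108
f 107 108 99
f 108 97 109
f 108 109 99
f 109 97 110
f 109 110 99
f 110 97 98
f 110 98 99



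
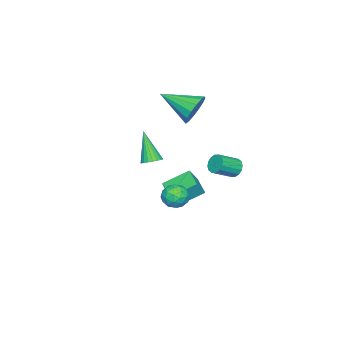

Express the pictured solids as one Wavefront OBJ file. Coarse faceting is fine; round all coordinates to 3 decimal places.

v -2.483 1.138 -1.093
v -2.173 1.104 -1.594
v -1.227 0.489 -0.969
v -1.537 0.522 -0.467
v -2.087 1.368 -1.465
v -1.141 0.752 -0.84
v -2.107 1.569 -1.236
v -1.161 0.954 -0.611
v -2.228 1.655 -0.969
v -1.282 1.04 -0.344
v -2.417 1.602 -0.735
v -1.471 0.987 -0.11
v -2.623 1.425 -0.597
v -1.677 0.81 0.028
v -2.793 1.171 -0.591
v -1.847 0.556 0.034
v -2.879 0.908 -0.72
v -1.933 0.292 -0.095
v -2.859 0.706 -0.949
v -1.913 0.091 -0.324
v -2.738 0.62 -1.216
v -1.792 0.005 -0.591
v -2.549 0.673 -1.45
v -1.603 0.058 -0.825
v -2.343 0.85 -1.588
v -1.397 0.235 -0.963
v -1.666 -2.091 -3.368
v -2.544 -1.007 -2.564
v -0.782 -1.177 -3.636
v -1.659 -0.093 -2.831
v -1.201 -2.307 -2.569
v -2.078 -1.223 -1.764
v -0.316 -1.393 -2.836
v -1.194 -0.309 -2.032
v 3.113 1.638 0.063
v 3.597 1.492 -0.473
v 3.183 0.508 0.433
v 3.667 0.362 -0.103
v 3.859 0.798 0.458
v 3.816 1.496 0.23
v 2.964 0.504 -0.27
v 2.921 1.202 -0.498
v 3.504 0.792 -0.678
v 4.058 0.973 -0.228
v 2.722 1.027 0.188
v 3.276 1.208 0.638
v 3.349 1.664 -0.237
v 3.431 0.336 0.197
v 3.544 0.592 0.527
v 3.829 0.506 0.213
v 3.478 1.666 0.176
v 3.762 1.581 -0.139
v 3.916 1.173 0.408
v 3.018 0.419 0.099
v 3.302 0.334 -0.216
v 2.951 1.494 -0.253
v 3.236 1.408 -0.567
v 2.864 0.827 -0.448
v 3.579 1.167 -0.673
v 3.62 0.503 -0.456
v 3.207 0.586 -0.554
v 3.181 0.996 -0.688
v 3.904 1.274 -0.409
v 3.945 0.61 -0.191
v 4.058 0.866 0.139
v 4.033 1.276 0.004
v 3.85 0.862 -0.529
v 2.835 1.39 0.151
v 2.876 0.726 0.369
v 2.747 0.724 -0.044
v 2.722 1.134 -0.179
v 3.16 1.497 0.416
v 3.201 0.833 0.633
v 3.599 1.004 0.648
v 3.573 1.414 0.514
v 2.93 1.138 0.489
v 1.64 -1.263 0.83
v 2.043 -0.987 1.104
v 1.08 -2.057 2.45
v 1.866 -0.838 1.116
v 1.649 -0.761 1.079
v 1.431 -0.771 0.998
v 1.249 -0.867 0.888
v 1.134 -1.03 0.769
v 1.107 -1.234 0.659
v 1.173 -1.443 0.58
v 1.319 -1.621 0.543
v 1.521 -1.736 0.556
v 1.743 -1.77 0.616
v 1.948 -1.716 0.714
v 2.099 -1.584 0.831
v 2.171 -1.396 0.948
v 2.151 -1.185 1.045
v -3.21 -1.514 2.016
v -2.663 -1.142 2.766
v -2.99 -3.426 2.804
v -3.151 -1.128 2.937
v -3.655 -1.217 2.861
v -4.04 -1.386 2.558
v -4.203 -1.589 2.111
v -4.099 -1.772 1.638
v -3.757 -1.886 1.266
v -3.268 -1.9 1.095
v -2.764 -1.811 1.171
v -2.379 -1.642 1.474
v -2.217 -1.439 1.921
v -2.321 -1.256 2.394
f 2 1 5
f 2 5 3
f 3 5 6
f 3 6 4
f 5 1 7
f 5 7 6
f 6 7 8
f 6 8 4
f 7 1 9
f 7 9 8
f 8 9 10
f 8 10 4
f 9 1 11
f 9 11 10
f 10 11 12
f 10 12 4
f 11 1 13
f 11 13 12
f 12 13 14
f 12 14 4
f 13 1 15
f 13 15 14
f 14 15 16
f 14 16 4
f 15 1 17
f 15 17 16
f 16 17 18
f 16 18 4
f 17 1 19
f 17 19 18
f 18 19 20
f 18 20 4
f 19 1 21
f 19 21 20
f 20 21 22
f 20 22 4
f 21 1 23
f 21 23 22
f 22 23 24
f 22 24 4
f 23 1 25
f 23 25 24
f 24 25 26
f 24 26 4
f 25 1 2
f 25 2 26
f 26 2 3
f 26 3 4
f 28 30 27
f 31 28 27
f 27 30 29
f 29 31 27
f 28 34 30
f 32 28 31
f 32 34 28
f 30 34 29
f 33 31 29
f 29 34 33
f 33 32 31
f 34 32 33
f 35 72 51
f 72 46 75
f 51 75 40
f 72 75 51
f 35 51 47
f 51 40 52
f 47 52 36
f 51 52 47
f 35 47 56
f 47 36 57
f 56 57 42
f 47 57 56
f 35 56 68
f 56 42 71
f 68 71 45
f 56 71 68
f 35 68 72
f 68 45 76
f 72 76 46
f 68 76 72
f 36 52 63
f 52 40 66
f 63 66 44
f 52 66 63
f 40 75 53
f 75 46 74
f 53 74 39
f 75 74 53
f 46 76 73
f 76 45 69
f 73 69 37
f 76 69 73
f 45 71 70
f 71 42 58
f 70 58 41
f 71 58 70
f 42 57 62
f 57 36 59
f 62 59 43
f 57 59 62
f 38 64 50
f 64 44 65
f 50 65 39
f 64 65 50
f 38 50 48
f 50 39 49
f 48 49 37
f 50 49 48
f 38 48 55
f 48 37 54
f 55 54 41
f 48 54 55
f 38 55 60
f 55 41 61
f 60 61 43
f 55 61 60
f 38 60 64
f 60 43 67
f 64 67 44
f 60 67 64
f 39 65 53
f 65 44 66
f 53 66 40
f 65 66 53
f 37 49 73
f 49 39 74
f 73 74 46
f 49 74 73
f 41 54 70
f 54 37 69
f 70 69 45
f 54 69 70
f 43 61 62
f 61 41 58
f 62 58 42
f 61 58 62
f 44 67 63
f 67 43 59
f 63 59 36
f 67 59 63
f 78 77 80
f 78 80 79
f 80 77 81
f 80 81 79
f 81 77 82
f 81 82 79
f 82 77 83
f 82 83 79
f 83 77 84
f 83 84 79
f 84 77 85
f 84 85 79
f 85 77 86
f 85 86 79
f 86 77 87
f 86 87 79
f 87 77 88
f 87 88 79
f 88 77 89
f 88 89 79
f 89 77 90
f 89 90 79
f 90 77 91
f 90 91 79
f 91 77 92
f 91 92 79
f 92 77 93
f 92 93 79
f 93 77 78
f 93 78 79
f 95 94 97
f 95 97 96
f 97 94 98
f 97 98 96
f 98 94 99
f 98 99 96
f 99 94 100
f 99 100 96
f 100 94 101
f 100 101 96
f 101 94 102
f 101 102 96
f 102 94 103
f 102 103 96
f 103 94 104
f 103 104 96
f 104 94 105
f 104 105 96
f 105 94 106
f 105 106 96
f 106 94 107
f 106 107 96
f 107 94 95
f 107 95 96



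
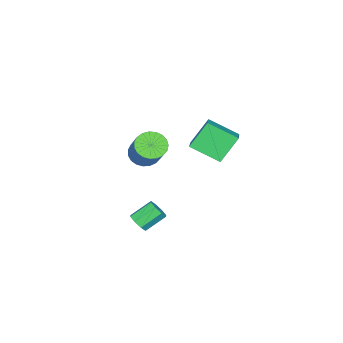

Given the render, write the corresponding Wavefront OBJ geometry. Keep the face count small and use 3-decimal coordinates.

v 1.191 1.953 4.532
v 2.256 2.565 5.068
v 0.769 3.355 3.771
v 1.833 3.967 4.307
v 2.067 1.533 3.273
v 3.131 2.145 3.809
v 1.644 2.935 2.512
v 2.709 3.547 3.048
v 3.454 -0.484 -2.293
v 3.666 -0.772 -1.823
v 2.837 -0.163 -1.077
v 2.626 0.124 -1.547
v 3.882 -0.383 -1.9
v 3.054 0.226 -1.154
v 3.848 -0.054 -2.207
v 3.02 0.555 -1.461
v 3.583 0.023 -2.564
v 2.755 0.632 -1.818
v 3.243 -0.197 -2.763
v 2.414 0.412 -2.017
v 3.026 -0.586 -2.686
v 2.198 0.023 -1.94
v 3.06 -0.915 -2.379
v 2.232 -0.306 -1.633
v 3.325 -0.992 -2.022
v 2.497 -0.383 -1.276
v 0.573 -2.032 0.445
v 1.193 -2.567 0.405
v 2.246 -1.464 1.934
v 1.627 -0.928 1.975
v 1.285 -2.335 0.174
v 2.339 -1.231 1.703
v 1.254 -2.05 -0.011
v 2.308 -0.946 1.518
v 1.106 -1.762 -0.116
v 2.159 -0.658 1.413
v 0.865 -1.52 -0.125
v 1.919 -0.417 1.404
v 0.574 -1.367 -0.035
v 1.628 -0.264 1.494
v 0.283 -1.329 0.138
v 1.336 -0.226 1.667
v 0.042 -1.412 0.365
v 1.095 -0.309 1.894
v -0.107 -1.603 0.605
v 0.946 -0.5 2.134
v -0.139 -1.868 0.817
v 0.915 -0.764 2.347
v -0.047 -2.161 0.966
v 1.006 -1.057 2.495
v 0.152 -2.431 1.024
v 1.205 -1.328 2.553
v 0.424 -2.633 0.982
v 1.477 -1.53 2.512
v 0.721 -2.731 0.848
v 1.775 -1.627 2.377
v 0.993 -2.707 0.644
v 2.047 -1.604 2.173
f 2 4 1
f 5 2 1
f 1 4 3
f 3 5 1
f 2 8 4
f 6 2 5
f 6 8 2
f 4 8 3
f 7 5 3
f 3 8 7
f 7 6 5
f 8 6 7
f 10 9 13
f 10 13 11
f 11 13 14
f 11 14 12
f 13 9 15
f 13 15 14
f 14 15 16
f 14 16 12
f 15 9 17
f 15 17 16
f 16 17 18
f 16 18 12
f 17 9 19
f 17 19 18
f 18 19 20
f 18 20 12
f 19 9 21
f 19 21 20
f 20 21 22
f 20 22 12
f 21 9 23
f 21 23 22
f 22 23 24
f 22 24 12
f 23 9 25
f 23 25 24
f 24 25 26
f 24 26 12
f 25 9 10
f 25 10 26
f 26 10 11
f 26 11 12
f 28 27 31
f 28 31 29
f 29 31 32
f 29 32 30
f 31 27 33
f 31 33 32
f 32 33 34
f 32 34 30
f 33 27 35
f 33 35 34
f 34 35 36
f 34 36 30
f 35 27 37
f 35 37 36
f 36 37 38
f 36 38 30
f 37 27 39
f 37 39 38
f 38 39 40
f 38 40 30
f 39 27 41
f 39 41 40
f 40 41 42
f 40 42 30
f 41 27 43
f 41 43 42
f 42 43 44
f 42 44 30
f 43 27 45
f 43 45 44
f 44 45 46
f 44 46 30
f 45 27 47
f 45 47 46
f 46 47 48
f 46 48 30
f 47 27 49
f 47 49 48
f 48 49 50
f 48 50 30
f 49 27 51
f 49 51 50
f 50 51 52
f 50 52 30
f 51 27 53
f 51 53 52
f 52 53 54
f 52 54 30
f 53 27 55
f 53 55 54
f 54 55 56
f 54 56 30
f 55 27 57
f 55 57 56
f 56 57 58
f 56 58 30
f 57 27 28
f 57 28 58
f 58 28 29
f 58 29 30



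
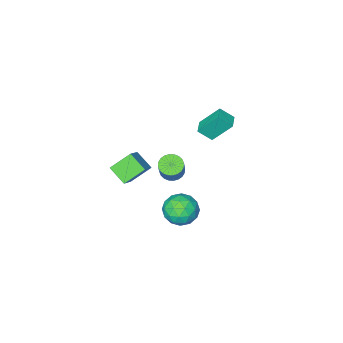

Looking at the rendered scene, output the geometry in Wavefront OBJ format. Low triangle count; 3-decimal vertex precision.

v 1.199 2.003 -3.993
v 1.74 1.647 -2.997
v -0.38 1.033 -3.483
v 0.161 0.677 -2.487
v -0.139 1.818 -2.625
v 0.837 2.418 -2.941
v 0.523 0.262 -3.539
v 1.499 0.862 -3.855
v 1.322 0.571 -2.716
v 0.913 1.533 -2.151
v 0.447 1.147 -4.329
v 0.038 2.109 -3.764
v 1.608 1.91 -3.54
v -0.248 0.77 -2.94
v -0.424 1.441 -3.022
v -0.106 1.231 -2.436
v 1.078 2.363 -3.507
v 1.395 2.154 -2.921
v 0.291 2.255 -2.703
v -0.035 0.526 -3.559
v 0.282 0.317 -2.973
v 1.466 1.449 -4.044
v 1.784 1.239 -3.458
v 1.069 0.425 -3.777
v 1.68 1.069 -2.789
v 0.752 0.498 -2.489
v 0.965 0.254 -3.108
v 1.538 0.607 -3.293
v 1.44 1.634 -2.457
v 0.512 1.064 -2.157
v 0.336 1.735 -2.239
v 0.909 2.087 -2.424
v 1.194 1.002 -2.292
v 0.848 1.616 -4.323
v -0.08 1.046 -4.023
v 0.451 0.593 -4.056
v 1.024 0.945 -4.241
v 0.608 2.182 -3.991
v -0.32 1.611 -3.691
v -0.178 2.073 -3.187
v 0.395 2.426 -3.372
v 0.166 1.678 -4.188
v 0.799 0.613 0.06
v 1.465 0.75 -0.279
v 1.987 1.383 1
v 1.321 1.247 1.34
v 1.316 0.999 -0.342
v 1.839 1.632 0.938
v 1.089 1.189 -0.343
v 1.611 1.822 0.937
v 0.817 1.291 -0.283
v 1.339 1.925 0.997
v 0.543 1.291 -0.17
v 1.065 1.924 1.109
v 0.307 1.187 -0.023
v 0.829 1.82 1.257
v 0.147 0.996 0.137
v 0.669 1.629 1.417
v 0.085 0.747 0.286
v 0.608 1.38 1.565
v 0.133 0.477 0.4
v 0.655 1.11 1.679
v 0.281 0.228 0.462
v 0.804 0.861 1.742
v 0.509 0.038 0.463
v 1.031 0.671 1.743
v 0.781 -0.065 0.403
v 1.303 0.569 1.683
v 1.055 -0.064 0.291
v 1.577 0.569 1.57
v 1.291 0.04 0.143
v 1.813 0.673 1.423
v 1.451 0.231 -0.017
v 1.973 0.864 1.263
v 1.512 0.48 -0.165
v 2.035 1.113 1.114
v 2.93 0.155 2.551
v 3.893 0.92 3.477
v 2.715 1.283 1.842
v 3.679 2.049 2.768
v 4.121 -0.209 1.612
v 5.085 0.557 2.538
v 3.907 0.92 0.903
v 4.87 1.685 1.829
v -3.275 -2.332 0.351
v -4.17 -1.48 1.833
v -3.947 -1.747 -0.392
v -4.842 -0.894 1.09
v -2.618 -1.606 0.33
v -3.513 -0.753 1.812
v -3.29 -1.02 -0.413
v -4.185 -0.168 1.069
f 1 38 17
f 38 12 41
f 17 41 6
f 38 41 17
f 1 17 13
f 17 6 18
f 13 18 2
f 17 18 13
f 1 13 22
f 13 2 23
f 22 23 8
f 13 23 22
f 1 22 34
f 22 8 37
f 34 37 11
f 22 37 34
f 1 34 38
f 34 11 42
f 38 42 12
f 34 42 38
f 2 18 29
f 18 6 32
f 29 32 10
f 18 32 29
f 6 41 19
f 41 12 40
f 19 40 5
f 41 40 19
f 12 42 39
f 42 11 35
f 39 35 3
f 42 35 39
f 11 37 36
f 37 8 24
f 36 24 7
f 37 24 36
f 8 23 28
f 23 2 25
f 28 25 9
f 23 25 28
f 4 30 16
f 30 10 31
f 16 31 5
f 30 31 16
f 4 16 14
f 16 5 15
f 14 15 3
f 16 15 14
f 4 14 21
f 14 3 20
f 21 20 7
f 14 20 21
f 4 21 26
f 21 7 27
f 26 27 9
f 21 27 26
f 4 26 30
f 26 9 33
f 30 33 10
f 26 33 30
f 5 31 19
f 31 10 32
f 19 32 6
f 31 32 19
f 3 15 39
f 15 5 40
f 39 40 12
f 15 40 39
f 7 20 36
f 20 3 35
f 36 35 11
f 20 35 36
f 9 27 28
f 27 7 24
f 28 24 8
f 27 24 28
f 10 33 29
f 33 9 25
f 29 25 2
f 33 25 29
f 44 43 47
f 44 47 45
f 45 47 48
f 45 48 46
f 47 43 49
f 47 49 48
f 48 49 50
f 48 50 46
f 49 43 51
f 49 51 50
f 50 51 52
f 50 52 46
f 51 43 53
f 51 53 52
f 52 53 54
f 52 54 46
f 53 43 55
f 53 55 54
f 54 55 56
f 54 56 46
f 55 43 57
f 55 57 56
f 56 57 58
f 56 58 46
f 57 43 59
f 57 59 58
f 58 59 60
f 58 60 46
f 59 43 61
f 59 61 60
f 60 61 62
f 60 62 46
f 61 43 63
f 61 63 62
f 62 63 64
f 62 64 46
f 63 43 65
f 63 65 64
f 64 65 66
f 64 66 46
f 65 43 67
f 65 67 66
f 66 67 68
f 66 68 46
f 67 43 69
f 67 69 68
f 68 69 70
f 68 70 46
f 69 43 71
f 69 71 70
f 70 71 72
f 70 72 46
f 71 43 73
f 71 73 72
f 72 73 74
f 72 74 46
f 73 43 75
f 73 75 74
f 74 75 76
f 74 76 46
f 75 43 44
f 75 44 76
f 76 44 45
f 76 45 46
f 78 80 77
f 81 78 77
f 77 80 79
f 79 81 77
f 78 84 80
f 82 78 81
f 82 84 78
f 80 84 79
f 83 81 79
f 79 84 83
f 83 82 81
f 84 82 83
f 86 88 85
f 89 86 85
f 85 88 87
f 87 89 85
f 86 92 88
f 90 86 89
f 90 92 86
f 88 92 87
f 91 89 87
f 87 92 91
f 91 90 89
f 92 90 91



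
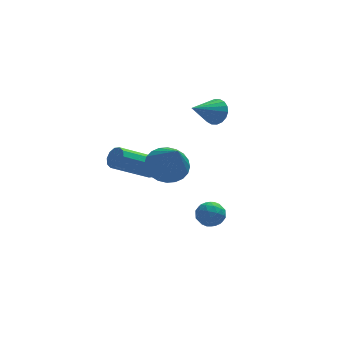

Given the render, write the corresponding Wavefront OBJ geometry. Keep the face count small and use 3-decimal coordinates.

v 1.959 3.225 3.153
v 2.329 3.237 3.723
v 0.821 2.555 3.907
v 2.181 3.5 3.734
v 1.989 3.709 3.63
v 1.79 3.823 3.431
v 1.625 3.818 3.178
v 1.527 3.695 2.919
v 1.513 3.48 2.707
v 1.588 3.214 2.583
v 1.736 2.95 2.573
v 1.929 2.741 2.677
v 2.127 2.628 2.876
v 2.292 2.633 3.129
v 2.391 2.755 3.388
v 2.404 2.971 3.6
v -0.659 3.502 -0.232
v -0.431 3.749 0.216
v -2.113 3.224 1.36
v -2.341 2.978 0.912
v -0.62 3.986 0.048
v -2.301 3.461 1.192
v -0.823 4.038 -0.227
v -2.504 3.513 0.917
v -0.964 3.886 -0.504
v -2.645 3.361 0.64
v -0.989 3.587 -0.677
v -2.67 3.062 0.467
v -0.887 3.256 -0.68
v -2.569 2.731 0.464
v -0.699 3.019 -0.512
v -2.38 2.494 0.632
v -0.496 2.967 -0.237
v -2.177 2.442 0.907
v -0.355 3.119 0.04
v -2.036 2.594 1.184
v -0.33 3.418 0.213
v -2.011 2.893 1.357
v -0.627 -0.241 2.423
v 0.117 0.25 2.689
v -0.393 -1.459 4.017
v -0.149 0.425 2.862
v -0.488 0.499 2.968
v -0.848 0.461 2.992
v -1.174 0.316 2.928
v -1.417 0.085 2.788
v -1.54 -0.194 2.592
v -1.524 -0.481 2.371
v -1.371 -0.731 2.157
v -1.105 -0.907 1.984
v -0.766 -0.981 1.877
v -0.406 -0.943 1.854
v -0.079 -0.797 1.917
v 0.164 -0.567 2.058
v 0.287 -0.287 2.254
v 0.27 -0.001 2.475
v 1.021 -1.782 1.081
v 1.39 -2.015 0.597
v 0.21 -2.365 0.743
v 0.579 -2.598 0.259
v 0.705 -2.767 0.876
v 1.207 -2.407 1.085
v 0.393 -1.973 0.255
v 0.895 -1.613 0.464
v 1.002 -2.134 0.087
v 1.195 -2.624 0.47
v 0.405 -1.756 0.87
v 0.598 -2.246 1.253
v 1.277 -1.847 0.868
v 0.323 -2.533 0.472
v 0.397 -2.632 0.834
v 0.614 -2.769 0.55
v 1.169 -2.077 1.155
v 1.386 -2.215 0.871
v 0.984 -2.657 1.035
v 0.214 -2.165 0.469
v 0.431 -2.303 0.185
v 0.986 -1.611 0.79
v 1.203 -1.748 0.506
v 0.616 -1.723 0.305
v 1.266 -2.054 0.284
v 0.789 -2.397 0.086
v 0.68 -2.029 0.083
v 0.974 -1.818 0.206
v 1.379 -2.342 0.509
v 0.902 -2.685 0.311
v 0.977 -2.784 0.674
v 1.271 -2.572 0.796
v 1.151 -2.412 0.21
v 0.698 -1.695 1.029
v 0.221 -2.038 0.831
v 0.329 -1.808 0.544
v 0.623 -1.596 0.666
v 0.811 -1.983 1.254
v 0.334 -2.326 1.056
v 0.626 -2.562 1.134
v 0.92 -2.351 1.257
v 0.449 -1.968 1.13
f 2 1 4
f 2 4 3
f 4 1 5
f 4 5 3
f 5 1 6
f 5 6 3
f 6 1 7
f 6 7 3
f 7 1 8
f 7 8 3
f 8 1 9
f 8 9 3
f 9 1 10
f 9 10 3
f 10 1 11
f 10 11 3
f 11 1 12
f 11 12 3
f 12 1 13
f 12 13 3
f 13 1 14
f 13 14 3
f 14 1 15
f 14 15 3
f 15 1 16
f 15 16 3
f 16 1 2
f 16 2 3
f 18 17 21
f 18 21 19
f 19 21 22
f 19 22 20
f 21 17 23
f 21 23 22
f 22 23 24
f 22 24 20
f 23 17 25
f 23 25 24
f 24 25 26
f 24 26 20
f 25 17 27
f 25 27 26
f 26 27 28
f 26 28 20
f 27 17 29
f 27 29 28
f 28 29 30
f 28 30 20
f 29 17 31
f 29 31 30
f 30 31 32
f 30 32 20
f 31 17 33
f 31 33 32
f 32 33 34
f 32 34 20
f 33 17 35
f 33 35 34
f 34 35 36
f 34 36 20
f 35 17 37
f 35 37 36
f 36 37 38
f 36 38 20
f 37 17 18
f 37 18 38
f 38 18 19
f 38 19 20
f 40 39 42
f 40 42 41
f 42 39 43
f 42 43 41
f 43 39 44
f 43 44 41
f 44 39 45
f 44 45 41
f 45 39 46
f 45 46 41
f 46 39 47
f 46 47 41
f 47 39 48
f 47 48 41
f 48 39 49
f 48 49 41
f 49 39 50
f 49 50 41
f 50 39 51
f 50 51 41
f 51 39 52
f 51 52 41
f 52 39 53
f 52 53 41
f 53 39 54
f 53 54 41
f 54 39 55
f 54 55 41
f 55 39 56
f 55 56 41
f 56 39 40
f 56 40 41
f 57 94 73
f 94 68 97
f 73 97 62
f 94 97 73
f 57 73 69
f 73 62 74
f 69 74 58
f 73 74 69
f 57 69 78
f 69 58 79
f 78 79 64
f 69 79 78
f 57 78 90
f 78 64 93
f 90 93 67
f 78 93 90
f 57 90 94
f 90 67 98
f 94 98 68
f 90 98 94
f 58 74 85
f 74 62 88
f 85 88 66
f 74 88 85
f 62 97 75
f 97 68 96
f 75 96 61
f 97 96 75
f 68 98 95
f 98 67 91
f 95 91 59
f 98 91 95
f 67 93 92
f 93 64 80
f 92 80 63
f 93 80 92
f 64 79 84
f 79 58 81
f 84 81 65
f 79 81 84
f 60 86 72
f 86 66 87
f 72 87 61
f 86 87 72
f 60 72 70
f 72 61 71
f 70 71 59
f 72 71 70
f 60 70 77
f 70 59 76
f 77 76 63
f 70 76 77
f 60 77 82
f 77 63 83
f 82 83 65
f 77 83 82
f 60 82 86
f 82 65 89
f 86 89 66
f 82 89 86
f 61 87 75
f 87 66 88
f 75 88 62
f 87 88 75
f 59 71 95
f 71 61 96
f 95 96 68
f 71 96 95
f 63 76 92
f 76 59 91
f 92 91 67
f 76 91 92
f 65 83 84
f 83 63 80
f 84 80 64
f 83 80 84
f 66 89 85
f 89 65 81
f 85 81 58
f 89 81 85



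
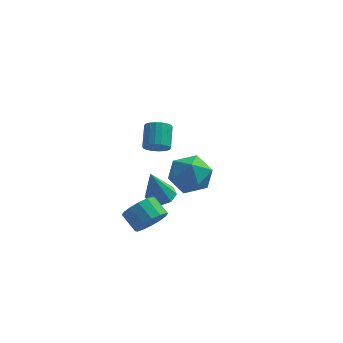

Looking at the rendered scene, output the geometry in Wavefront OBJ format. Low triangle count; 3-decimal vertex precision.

v 1.857 -3.057 -2.499
v 2.278 -3.282 -1.772
v 1.585 -2.708 -1.193
v 1.163 -2.483 -1.921
v 2.477 -2.902 -1.91
v 1.784 -2.328 -1.331
v 2.51 -2.564 -2.205
v 1.817 -1.99 -1.626
v 2.368 -2.358 -2.58
v 1.675 -1.784 -2.001
v 2.089 -2.339 -2.933
v 1.396 -1.765 -2.354
v 1.748 -2.513 -3.169
v 1.054 -1.939 -2.591
v 1.435 -2.832 -3.227
v 0.742 -2.258 -2.648
v 1.236 -3.212 -3.089
v 0.543 -2.638 -2.51
v 1.203 -3.55 -2.794
v 0.51 -2.976 -2.215
v 1.345 -3.756 -2.419
v 0.652 -3.182 -1.84
v 1.624 -3.775 -2.066
v 0.931 -3.201 -1.487
v 1.966 -3.601 -1.829
v 1.272 -3.027 -1.251
v 3.798 -2.695 1.937
v 4.575 -3.357 1.547
v 2.645 -3.363 0.773
v 3.422 -4.025 0.383
v 3.02 -4.186 1.387
v 3.733 -3.773 2.106
v 3.487 -2.947 0.214
v 4.2 -2.534 0.933
v 4.383 -3.513 0.481
v 4.095 -4.279 1.207
v 3.125 -2.441 1.113
v 2.837 -3.207 1.839
v 1.265 1.806 -1.05
v 1.528 1.459 -0.554
v 1.438 2.508 0.226
v 1.175 2.854 -0.27
v 1.764 1.576 -0.684
v 1.674 2.625 0.096
v 1.901 1.739 -0.887
v 1.811 2.788 -0.107
v 1.912 1.915 -1.122
v 1.822 2.963 -0.342
v 1.795 2.069 -1.343
v 1.705 3.118 -0.563
v 1.573 2.171 -1.505
v 1.483 3.22 -0.726
v 1.29 2.201 -1.578
v 1.2 3.249 -0.798
v 1.002 2.152 -1.546
v 0.912 3.201 -0.766
v 0.766 2.035 -1.416
v 0.676 3.084 -0.636
v 0.629 1.872 -1.213
v 0.539 2.921 -0.433
v 0.618 1.697 -0.978
v 0.528 2.745 -0.198
v 0.735 1.542 -0.757
v 0.645 2.591 0.023
v 0.957 1.44 -0.594
v 0.867 2.489 0.185
v 1.24 1.411 -0.522
v 1.15 2.459 0.258
v 1.821 -0.381 -2.716
v 2.308 0.141 -2.485
v 1.419 -0.779 -0.964
v 1.779 0.351 -2.559
v 1.274 0.132 -2.725
v 1.091 -0.388 -2.885
v 1.335 -0.904 -2.946
v 1.864 -1.114 -2.872
v 2.368 -0.895 -2.706
v 2.552 -0.375 -2.546
f 2 1 5
f 2 5 3
f 3 5 6
f 3 6 4
f 5 1 7
f 5 7 6
f 6 7 8
f 6 8 4
f 7 1 9
f 7 9 8
f 8 9 10
f 8 10 4
f 9 1 11
f 9 11 10
f 10 11 12
f 10 12 4
f 11 1 13
f 11 13 12
f 12 13 14
f 12 14 4
f 13 1 15
f 13 15 14
f 14 15 16
f 14 16 4
f 15 1 17
f 15 17 16
f 16 17 18
f 16 18 4
f 17 1 19
f 17 19 18
f 18 19 20
f 18 20 4
f 19 1 21
f 19 21 20
f 20 21 22
f 20 22 4
f 21 1 23
f 21 23 22
f 22 23 24
f 22 24 4
f 23 1 25
f 23 25 24
f 24 25 26
f 24 26 4
f 25 1 2
f 25 2 26
f 26 2 3
f 26 3 4
f 27 38 32
f 27 32 28
f 27 28 34
f 27 34 37
f 27 37 38
f 28 32 36
f 32 38 31
f 38 37 29
f 37 34 33
f 34 28 35
f 30 36 31
f 30 31 29
f 30 29 33
f 30 33 35
f 30 35 36
f 31 36 32
f 29 31 38
f 33 29 37
f 35 33 34
f 36 35 28
f 40 39 43
f 40 43 41
f 41 43 44
f 41 44 42
f 43 39 45
f 43 45 44
f 44 45 46
f 44 46 42
f 45 39 47
f 45 47 46
f 46 47 48
f 46 48 42
f 47 39 49
f 47 49 48
f 48 49 50
f 48 50 42
f 49 39 51
f 49 51 50
f 50 51 52
f 50 52 42
f 51 39 53
f 51 53 52
f 52 53 54
f 52 54 42
f 53 39 55
f 53 55 54
f 54 55 56
f 54 56 42
f 55 39 57
f 55 57 56
f 56 57 58
f 56 58 42
f 57 39 59
f 57 59 58
f 58 59 60
f 58 60 42
f 59 39 61
f 59 61 60
f 60 61 62
f 60 62 42
f 61 39 63
f 61 63 62
f 62 63 64
f 62 64 42
f 63 39 65
f 63 65 64
f 64 65 66
f 64 66 42
f 65 39 67
f 65 67 66
f 66 67 68
f 66 68 42
f 67 39 40
f 67 40 68
f 68 40 41
f 68 41 42
f 70 69 72
f 70 72 71
f 72 69 73
f 72 73 71
f 73 69 74
f 73 74 71
f 74 69 75
f 74 75 71
f 75 69 76
f 75 76 71
f 76 69 77
f 76 77 71
f 77 69 78
f 77 78 71
f 78 69 70
f 78 70 71



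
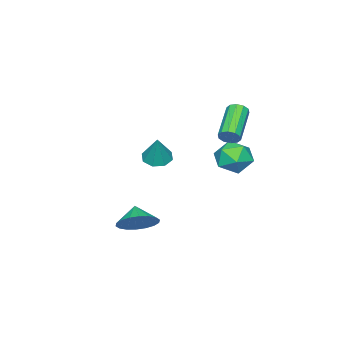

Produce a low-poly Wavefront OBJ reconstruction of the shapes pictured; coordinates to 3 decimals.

v -2.39 3.562 2.722
v -2.082 3.325 3.111
v -3.801 2.621 4.046
v -4.11 2.858 3.658
v -2.155 3.641 3.213
v -3.875 2.937 4.149
v -2.319 3.926 3.128
v -4.038 3.222 4.063
v -2.51 4.073 2.888
v -4.229 3.369 3.823
v -2.655 4.024 2.584
v -4.374 3.32 3.52
v -2.699 3.799 2.334
v -4.418 3.095 3.269
v -2.625 3.483 2.231
v -4.345 2.779 3.167
v -2.462 3.198 2.317
v -4.181 2.494 3.252
v -2.271 3.051 2.557
v -3.99 2.347 3.492
v -2.126 3.1 2.86
v -3.845 2.396 3.796
v 2.421 1.913 -1.303
v 3.27 1.635 -0.832
v 1.859 1.327 -0.637
v 3.148 2.005 -0.608
v 2.882 2.357 -0.522
v 2.525 2.622 -0.59
v 2.148 2.745 -0.8
v 1.824 2.705 -1.109
v 1.618 2.507 -1.457
v 1.572 2.192 -1.774
v 1.693 1.821 -1.997
v 1.959 1.469 -2.084
v 2.316 1.205 -2.015
v 2.694 1.081 -1.806
v 3.018 1.122 -1.497
v 3.223 1.32 -1.149
v -1.714 -0.058 0.661
v -1.055 -0.407 0.515
v -1.166 0.358 2.139
v -1.051 0.153 0.356
v -1.435 0.589 0.376
v -1.983 0.646 0.563
v -2.373 0.291 0.808
v -2.378 -0.268 0.967
v -1.993 -0.705 0.947
v -1.446 -0.762 0.76
v -3.723 3.776 1.574
v -3.07 4.486 1.183
v -2.57 2.574 1.317
v -1.917 3.284 0.926
v -2.151 3.295 1.941
v -2.863 4.037 2.099
v -2.777 3.023 0.401
v -3.489 3.765 0.559
v -2.485 4.02 0.458
v -2.098 4.188 1.41
v -3.542 2.872 1.09
v -3.155 3.04 2.042
f 2 1 5
f 2 5 3
f 3 5 6
f 3 6 4
f 5 1 7
f 5 7 6
f 6 7 8
f 6 8 4
f 7 1 9
f 7 9 8
f 8 9 10
f 8 10 4
f 9 1 11
f 9 11 10
f 10 11 12
f 10 12 4
f 11 1 13
f 11 13 12
f 12 13 14
f 12 14 4
f 13 1 15
f 13 15 14
f 14 15 16
f 14 16 4
f 15 1 17
f 15 17 16
f 16 17 18
f 16 18 4
f 17 1 19
f 17 19 18
f 18 19 20
f 18 20 4
f 19 1 21
f 19 21 20
f 20 21 22
f 20 22 4
f 21 1 2
f 21 2 22
f 22 2 3
f 22 3 4
f 24 23 26
f 24 26 25
f 26 23 27
f 26 27 25
f 27 23 28
f 27 28 25
f 28 23 29
f 28 29 25
f 29 23 30
f 29 30 25
f 30 23 31
f 30 31 25
f 31 23 32
f 31 32 25
f 32 23 33
f 32 33 25
f 33 23 34
f 33 34 25
f 34 23 35
f 34 35 25
f 35 23 36
f 35 36 25
f 36 23 37
f 36 37 25
f 37 23 38
f 37 38 25
f 38 23 24
f 38 24 25
f 40 39 42
f 40 42 41
f 42 39 43
f 42 43 41
f 43 39 44
f 43 44 41
f 44 39 45
f 44 45 41
f 45 39 46
f 45 46 41
f 46 39 47
f 46 47 41
f 47 39 48
f 47 48 41
f 48 39 40
f 48 40 41
f 49 60 54
f 49 54 50
f 49 50 56
f 49 56 59
f 49 59 60
f 50 54 58
f 54 60 53
f 60 59 51
f 59 56 55
f 56 50 57
f 52 58 53
f 52 53 51
f 52 51 55
f 52 55 57
f 52 57 58
f 53 58 54
f 51 53 60
f 55 51 59
f 57 55 56
f 58 57 50



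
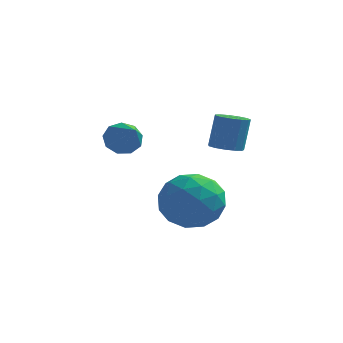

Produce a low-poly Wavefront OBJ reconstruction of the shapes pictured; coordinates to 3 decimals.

v -2.451 1.314 -1.22
v -2.109 1.105 -1.806
v -1.649 0.046 -0.3
v -1.847 1.44 -1.572
v -1.867 1.717 -1.173
v -2.161 1.805 -0.796
v -2.59 1.663 -0.618
v -2.954 1.359 -0.721
v -3.082 1.033 -1.058
v -2.915 0.839 -1.471
v -2.53 0.868 -1.766
v -0.361 2.232 -3.698
v 0.67 1.958 -4.352
v -0.65 0.262 -3.328
v 0.381 -0.012 -3.982
v 0.476 0.578 -2.883
v 0.655 1.795 -3.111
v -0.635 0.425 -4.569
v -0.456 1.642 -4.797
v 0.501 0.841 -4.89
v 1.187 0.936 -3.848
v -1.167 1.284 -3.832
v -0.481 1.379 -2.79
v 0.18 2.268 -4.057
v -0.16 -0.048 -3.623
v -0.104 0.299 -2.976
v 0.502 0.138 -3.361
v 0.171 2.172 -3.328
v 0.777 2.011 -3.713
v 0.663 1.2 -2.849
v -0.757 0.209 -3.967
v -0.151 0.048 -4.352
v -0.482 2.082 -4.319
v 0.124 1.921 -4.704
v -0.643 1.02 -4.831
v 0.686 1.45 -4.758
v 0.516 0.292 -4.541
v -0.08 0.549 -4.885
v 0.025 1.264 -5.02
v 1.09 1.506 -4.146
v 0.92 0.348 -3.928
v 0.976 0.695 -3.282
v 1.081 1.41 -3.417
v 0.99 0.849 -4.462
v -0.9 1.872 -3.752
v -1.07 0.714 -3.534
v -1.061 0.81 -4.263
v -0.956 1.525 -4.398
v -0.496 1.928 -3.139
v -0.666 0.77 -2.922
v -0.005 0.956 -2.66
v 0.1 1.671 -2.795
v -0.97 1.371 -3.218
v 1.398 0.081 -0.824
v 1.971 -0.095 -0.842
v 2.115 0.243 0.426
v 1.542 0.419 0.444
v 1.969 0.231 -0.929
v 2.113 0.57 0.339
v 1.786 0.51 -0.983
v 1.93 0.849 0.285
v 1.479 0.653 -0.986
v 1.623 0.991 0.282
v 1.147 0.614 -0.938
v 1.291 0.952 0.33
v 0.894 0.405 -0.853
v 1.038 0.744 0.414
v 0.802 0.094 -0.76
v 0.946 0.433 0.508
v 0.898 -0.222 -0.686
v 1.042 0.117 0.581
v 1.154 -0.441 -0.657
v 1.298 -0.102 0.611
v 1.487 -0.495 -0.68
v 1.63 -0.156 0.588
v 1.791 -0.366 -0.749
v 1.935 -0.027 0.519
f 2 1 4
f 2 4 3
f 4 1 5
f 4 5 3
f 5 1 6
f 5 6 3
f 6 1 7
f 6 7 3
f 7 1 8
f 7 8 3
f 8 1 9
f 8 9 3
f 9 1 10
f 9 10 3
f 10 1 11
f 10 11 3
f 11 1 2
f 11 2 3
f 12 49 28
f 49 23 52
f 28 52 17
f 49 52 28
f 12 28 24
f 28 17 29
f 24 29 13
f 28 29 24
f 12 24 33
f 24 13 34
f 33 34 19
f 24 34 33
f 12 33 45
f 33 19 48
f 45 48 22
f 33 48 45
f 12 45 49
f 45 22 53
f 49 53 23
f 45 53 49
f 13 29 40
f 29 17 43
f 40 43 21
f 29 43 40
f 17 52 30
f 52 23 51
f 30 51 16
f 52 51 30
f 23 53 50
f 53 22 46
f 50 46 14
f 53 46 50
f 22 48 47
f 48 19 35
f 47 35 18
f 48 35 47
f 19 34 39
f 34 13 36
f 39 36 20
f 34 36 39
f 15 41 27
f 41 21 42
f 27 42 16
f 41 42 27
f 15 27 25
f 27 16 26
f 25 26 14
f 27 26 25
f 15 25 32
f 25 14 31
f 32 31 18
f 25 31 32
f 15 32 37
f 32 18 38
f 37 38 20
f 32 38 37
f 15 37 41
f 37 20 44
f 41 44 21
f 37 44 41
f 16 42 30
f 42 21 43
f 30 43 17
f 42 43 30
f 14 26 50
f 26 16 51
f 50 51 23
f 26 51 50
f 18 31 47
f 31 14 46
f 47 46 22
f 31 46 47
f 20 38 39
f 38 18 35
f 39 35 19
f 38 35 39
f 21 44 40
f 44 20 36
f 40 36 13
f 44 36 40
f 55 54 58
f 55 58 56
f 56 58 59
f 56 59 57
f 58 54 60
f 58 60 59
f 59 60 61
f 59 61 57
f 60 54 62
f 60 62 61
f 61 62 63
f 61 63 57
f 62 54 64
f 62 64 63
f 63 64 65
f 63 65 57
f 64 54 66
f 64 66 65
f 65 66 67
f 65 67 57
f 66 54 68
f 66 68 67
f 67 68 69
f 67 69 57
f 68 54 70
f 68 70 69
f 69 70 71
f 69 71 57
f 70 54 72
f 70 72 71
f 71 72 73
f 71 73 57
f 72 54 74
f 72 74 73
f 73 74 75
f 73 75 57
f 74 54 76
f 74 76 75
f 75 76 77
f 75 77 57
f 76 54 55
f 76 55 77
f 77 55 56
f 77 56 57

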